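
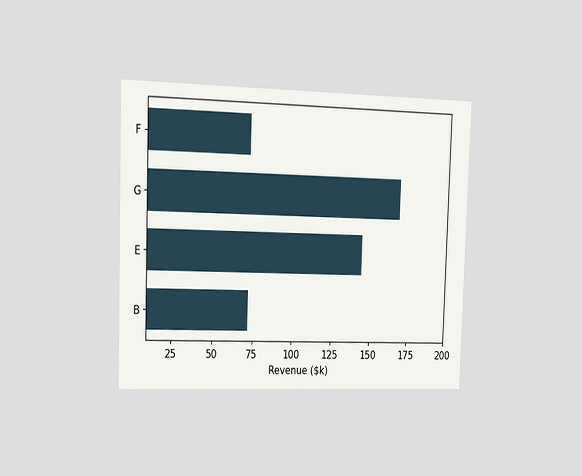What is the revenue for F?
$72k

The chart is viewed slightly from the left. Reading along the chart's x-axis, the F bar reaches $72k.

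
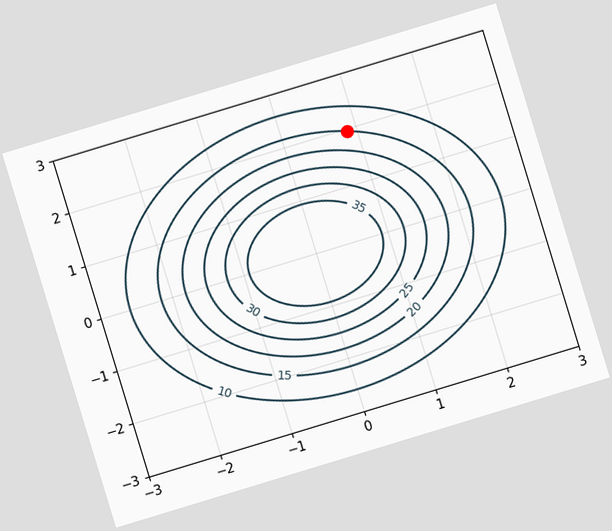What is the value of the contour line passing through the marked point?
15

The chart is tilted about 17° counter-clockwise. The marked point sits on the contour labelled 15.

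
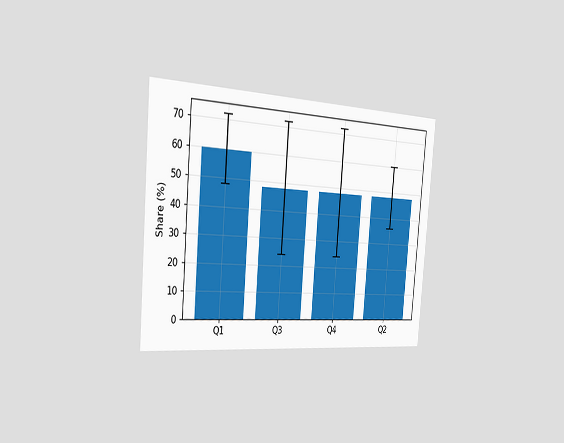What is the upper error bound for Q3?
72%

The chart is tilted about 5° clockwise and viewed slightly from the left. The Q3 bar's upper whisker reaches 72%.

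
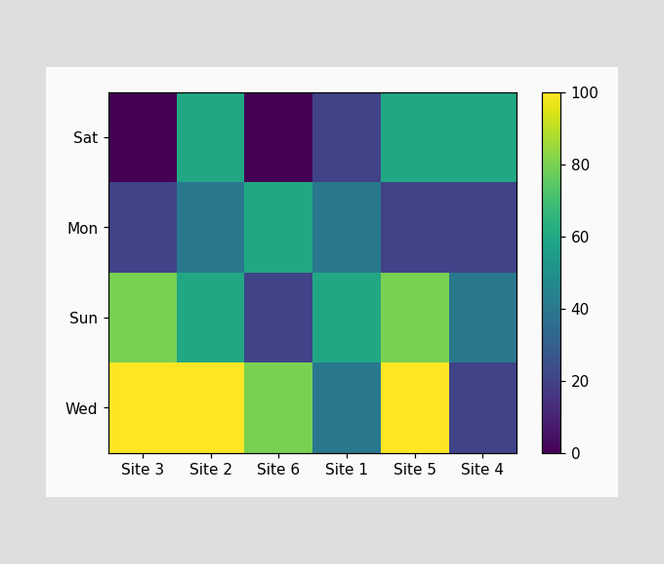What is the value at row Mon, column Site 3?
Matching cell (Mon, Site 3) against the colorbar gives 20.

20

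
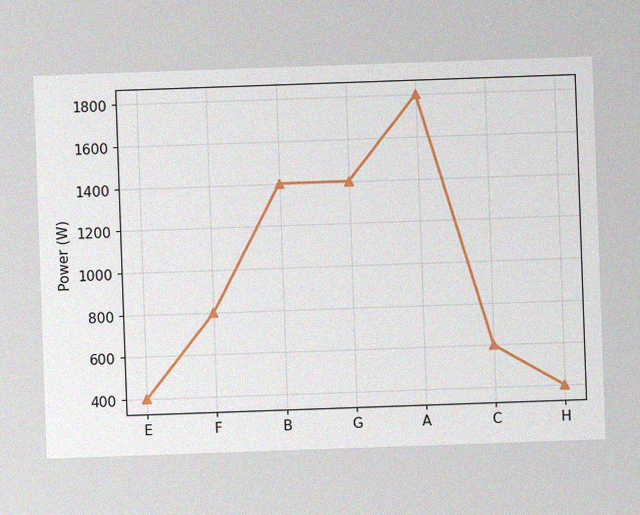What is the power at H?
The chart is tilted about 2° counter-clockwise, with some photo noise. At H, the line is at 400W.

400W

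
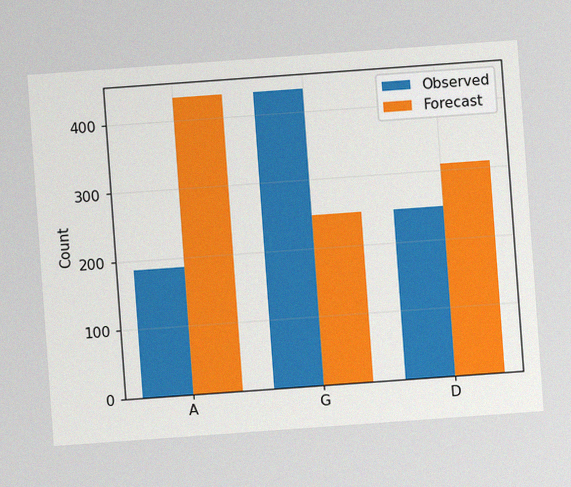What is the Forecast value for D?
The chart is tilted about 4° counter-clockwise, with some photo noise. The Forecast bar at D reaches 310 on the y-axis.

310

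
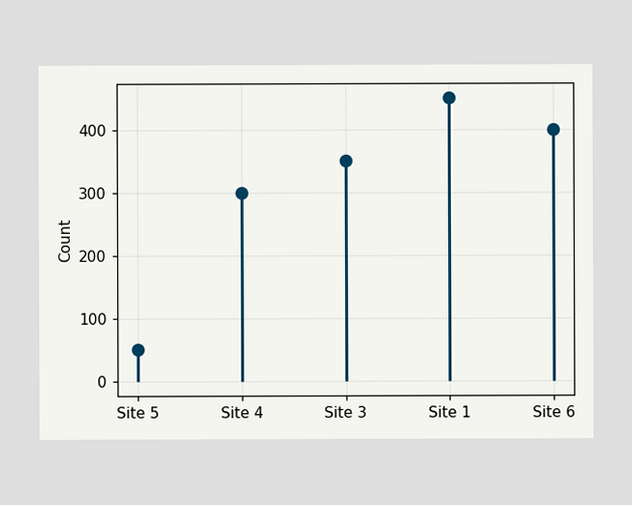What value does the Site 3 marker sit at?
The Site 3 marker sits at 350.

350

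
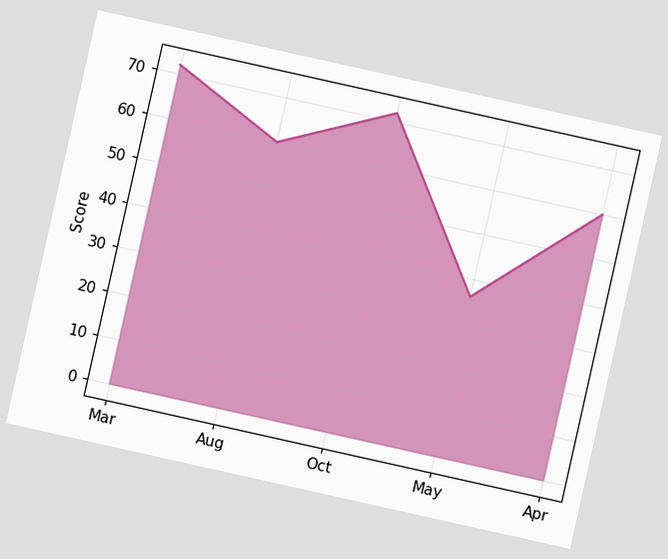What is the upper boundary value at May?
The chart is tilted about 13° clockwise. At May the upper boundary is at 36.

36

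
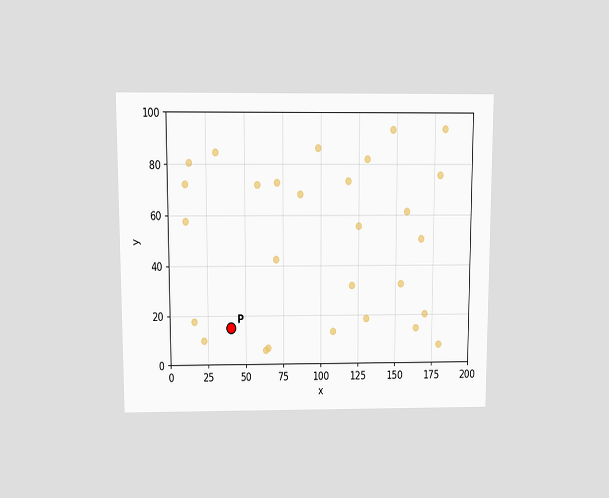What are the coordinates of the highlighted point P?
The chart is viewed slightly from above. Following the gridlines from P to each axis, P sits at (40, 15).

(40, 15)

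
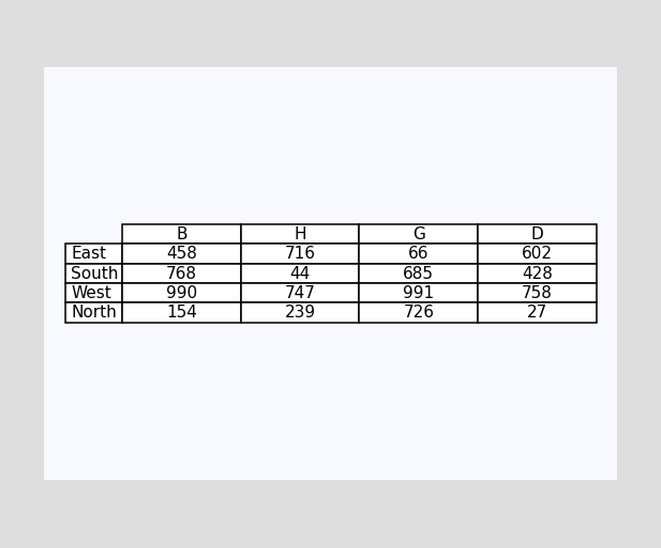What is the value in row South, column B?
768

The (South, B) cell reads 768.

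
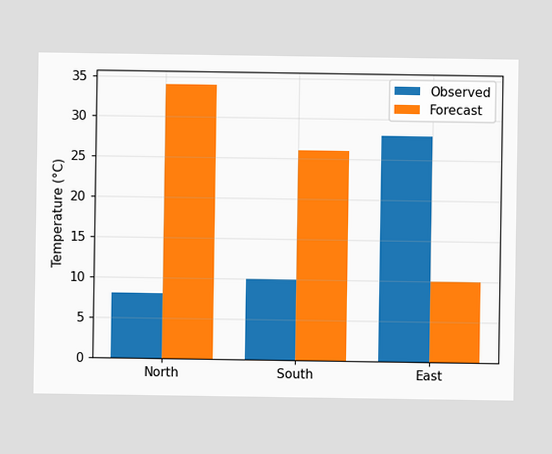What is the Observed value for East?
28°C

The Observed bar at East reaches 28°C on the y-axis.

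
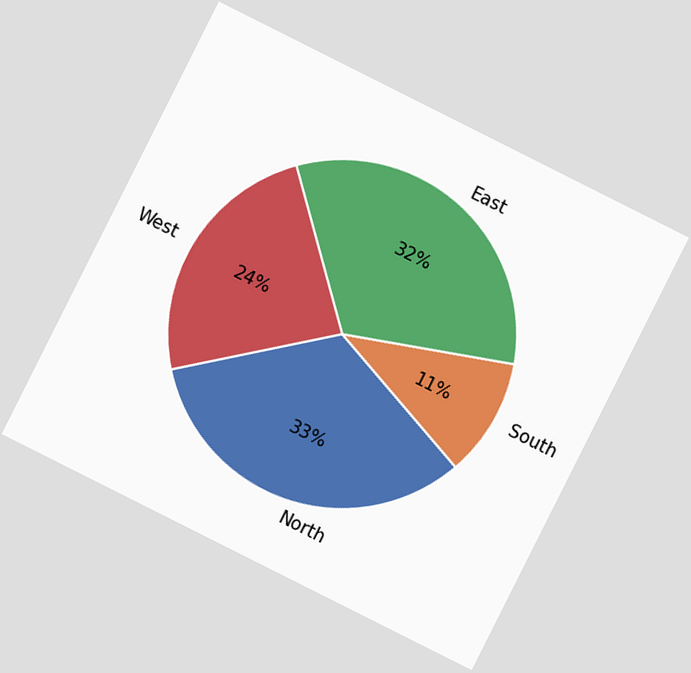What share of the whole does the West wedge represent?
24%

The chart is tilted about 27° clockwise. The West slice takes up 24% of the pie.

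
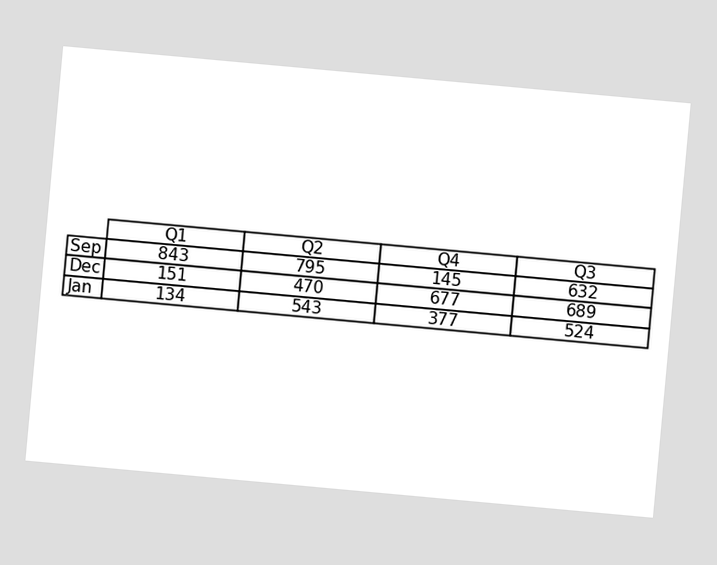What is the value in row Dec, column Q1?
The chart is tilted about 5° clockwise. The (Dec, Q1) cell reads 151.

151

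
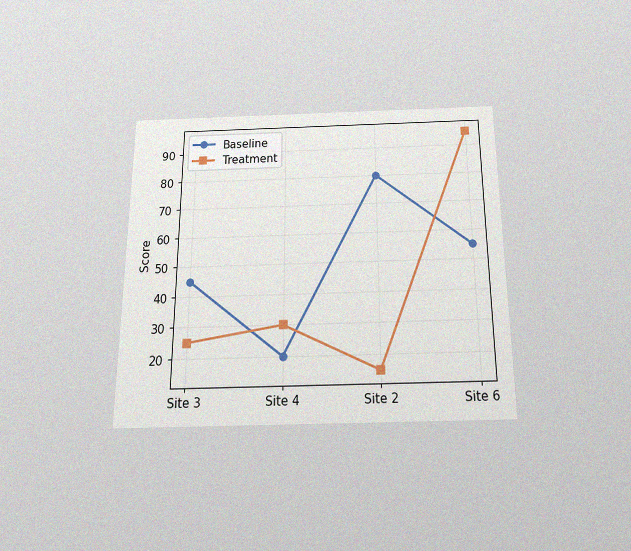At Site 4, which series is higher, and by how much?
Treatment, by 10

The chart is viewed slightly from below, with some photo noise. At Site 4, Treatment sits above the other line by 10.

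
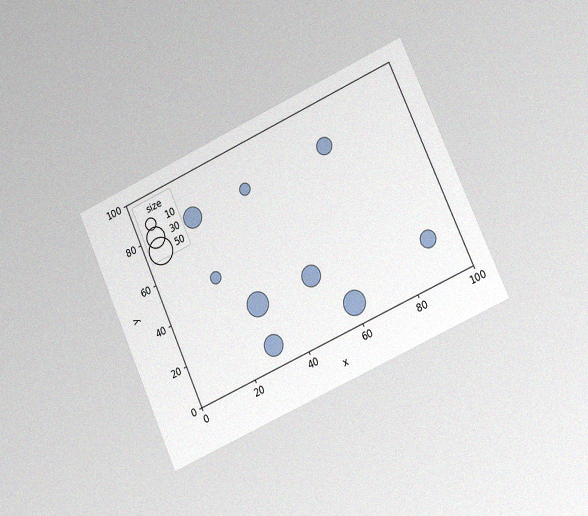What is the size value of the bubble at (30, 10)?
The chart is tilted about 24° counter-clockwise and viewed slightly from the right, with some photo noise. Matching the bubble at (30, 10) against the size legend gives 30.

30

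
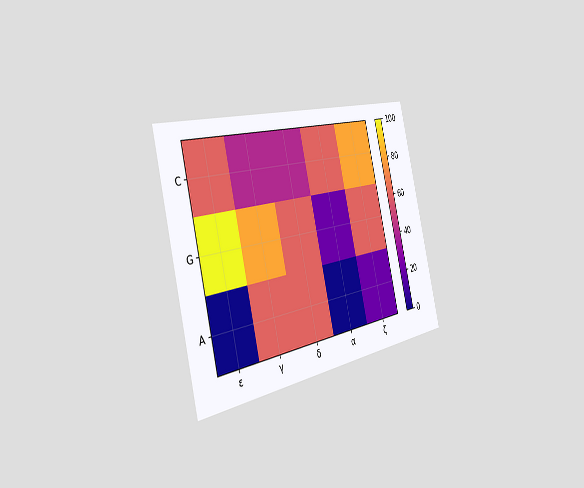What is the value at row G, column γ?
80

The chart is tilted about 14° counter-clockwise and viewed slightly from the left. Matching cell (G, γ) against the colorbar gives 80.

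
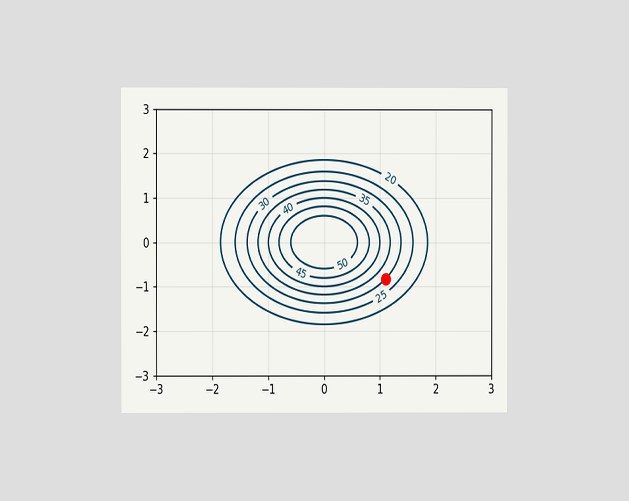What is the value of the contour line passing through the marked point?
The chart is viewed at a slight angle. The marked point sits on the contour labelled 30.

30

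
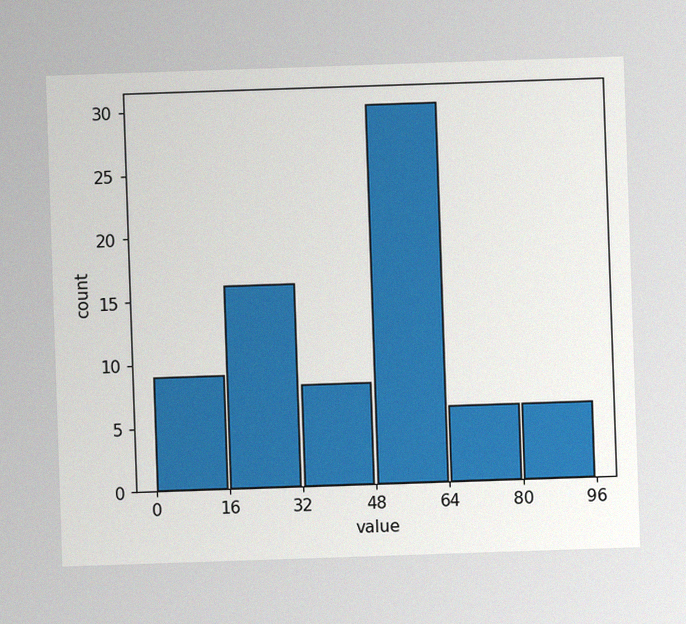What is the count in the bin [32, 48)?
The image has some photo noise and uneven lighting. The [32, 48) bin has height 8.

8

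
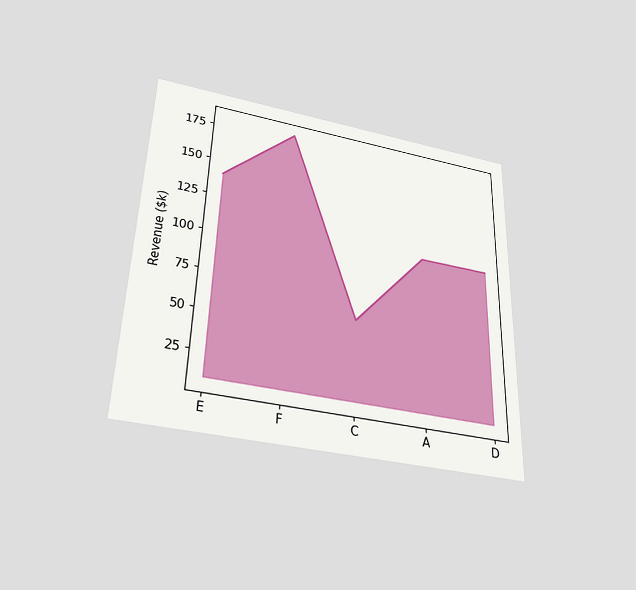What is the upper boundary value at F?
$180k

The chart is viewed slightly from below. At F the upper boundary is at $180k.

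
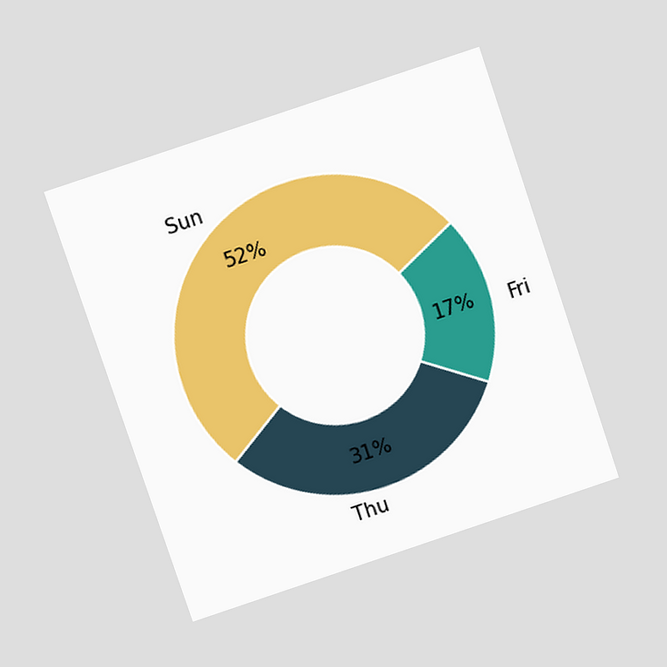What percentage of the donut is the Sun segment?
52%

The chart is tilted about 19° counter-clockwise and viewed at a slight angle. The Sun segment takes up 52% of the ring.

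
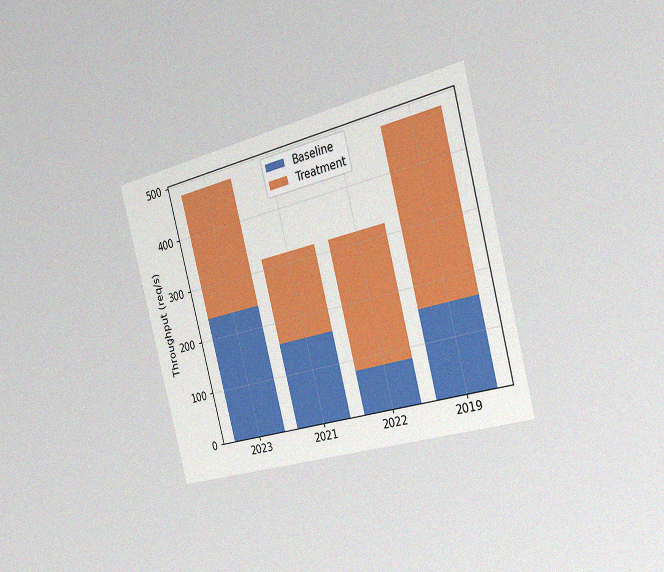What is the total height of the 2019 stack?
480req/s

The chart is tilted about 15° counter-clockwise and viewed slightly from the right, with some photo noise. The 2019 stack's top reaches 480req/s on the y-axis.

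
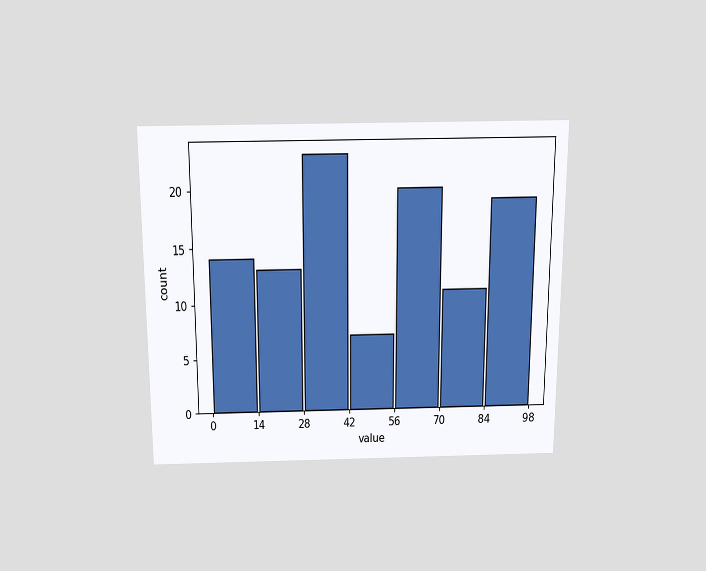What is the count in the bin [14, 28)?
13

The chart is viewed slightly from above. The [14, 28) bin has height 13.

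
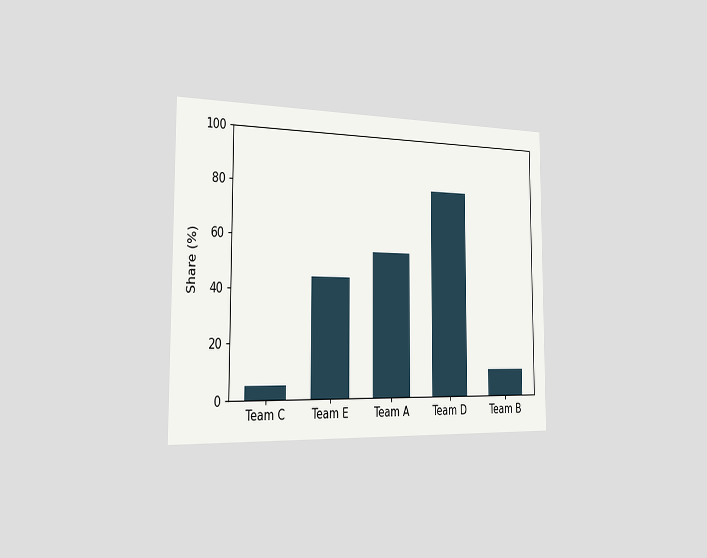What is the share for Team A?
The chart is viewed slightly from the left. Reading along the chart's y-axis, the Team A bar reaches 55%.

55%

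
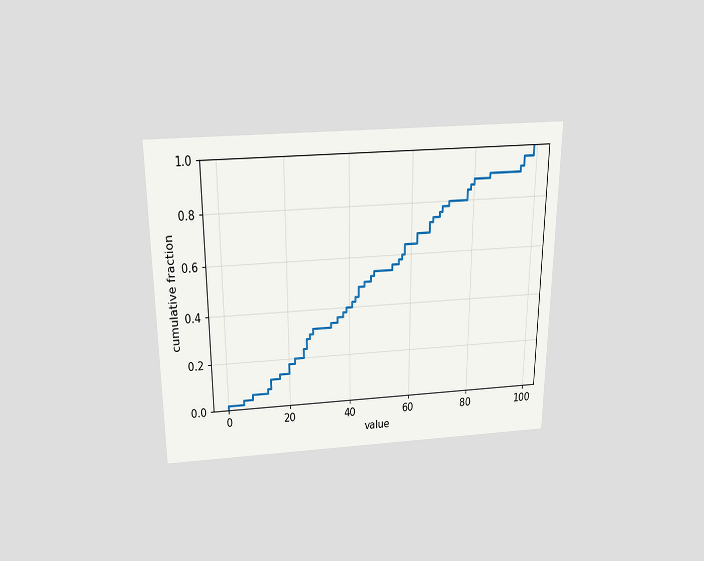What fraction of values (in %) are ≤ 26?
28%

The chart is viewed slightly from above. At x=26 the ECDF step is at 28%.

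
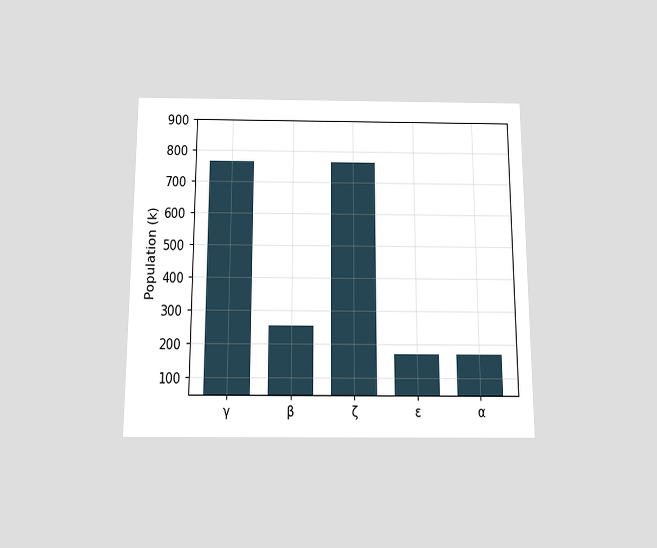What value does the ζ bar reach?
765k

The chart is viewed slightly from below. Reading along the chart's y-axis, the ζ bar reaches 765k.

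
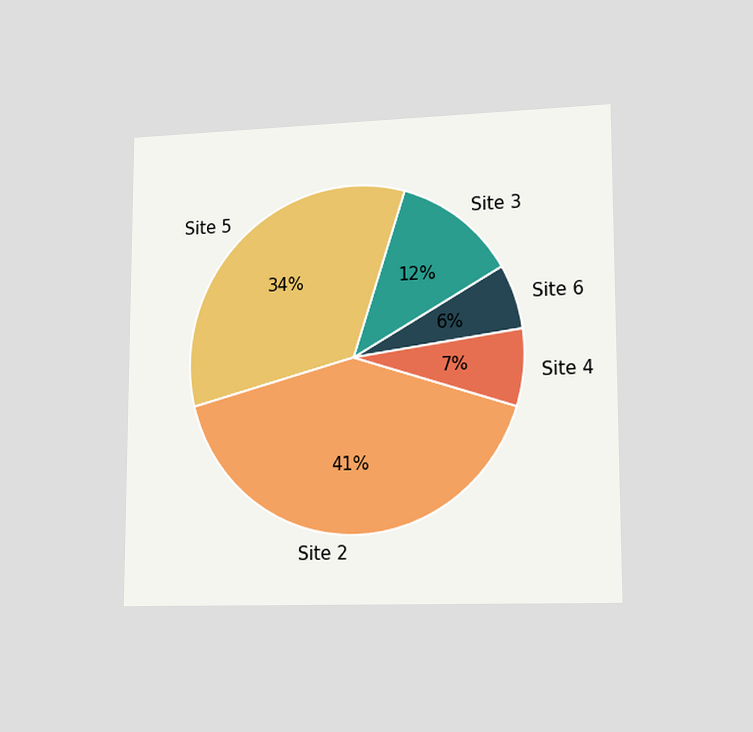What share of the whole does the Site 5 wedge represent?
34%

The chart is viewed slightly from the right. The Site 5 slice takes up 34% of the pie.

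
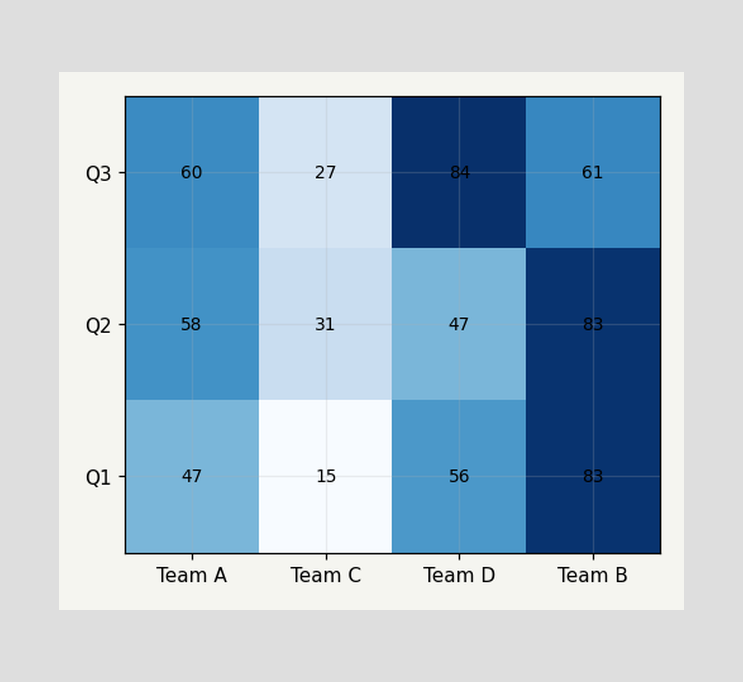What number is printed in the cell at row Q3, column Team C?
27

The (Q3, Team C) cell reads 27.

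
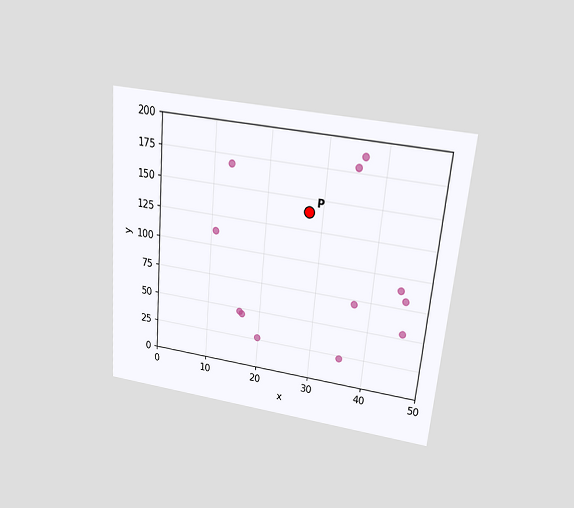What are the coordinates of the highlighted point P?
The chart is tilted about 5° clockwise and viewed slightly from above. Following the gridlines from P to each axis, P sits at (27.5, 140).

(27.5, 140)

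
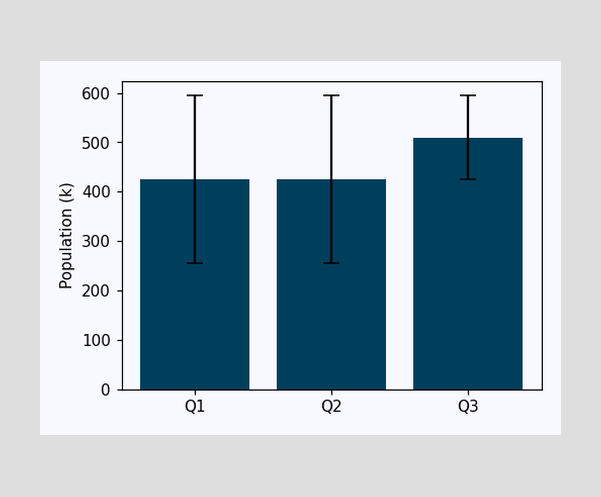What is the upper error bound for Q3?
595k

The Q3 bar's upper whisker reaches 595k.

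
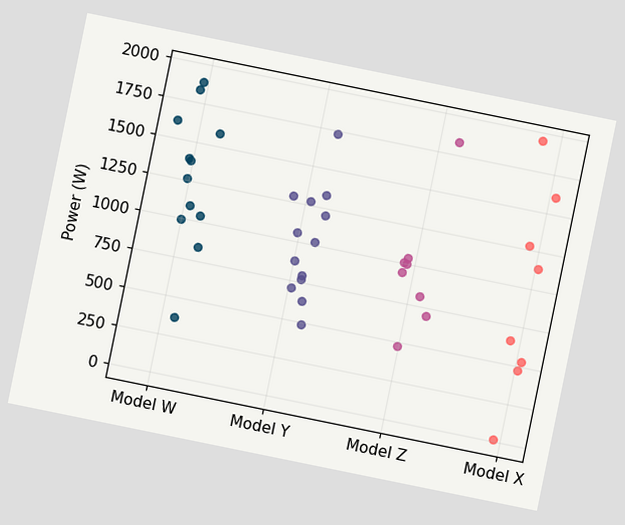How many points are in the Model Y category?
13

The chart is tilted about 12° clockwise. Counting the markers in the Model Y column gives 13.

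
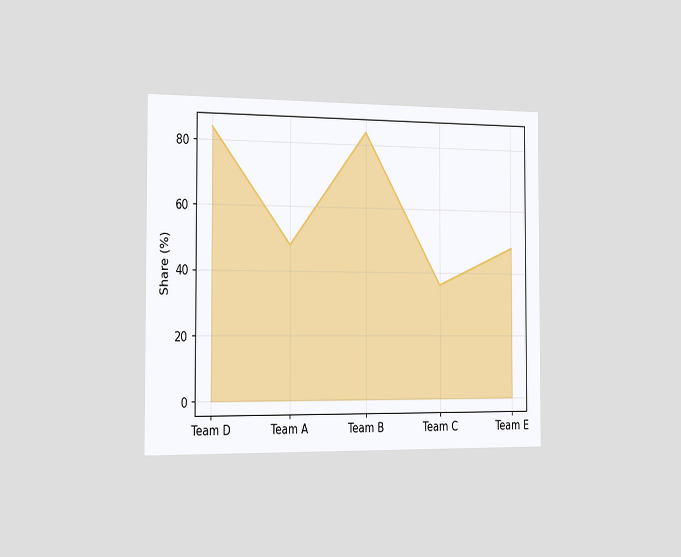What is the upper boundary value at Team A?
48%

The chart is viewed slightly from the left. At Team A the upper boundary is at 48%.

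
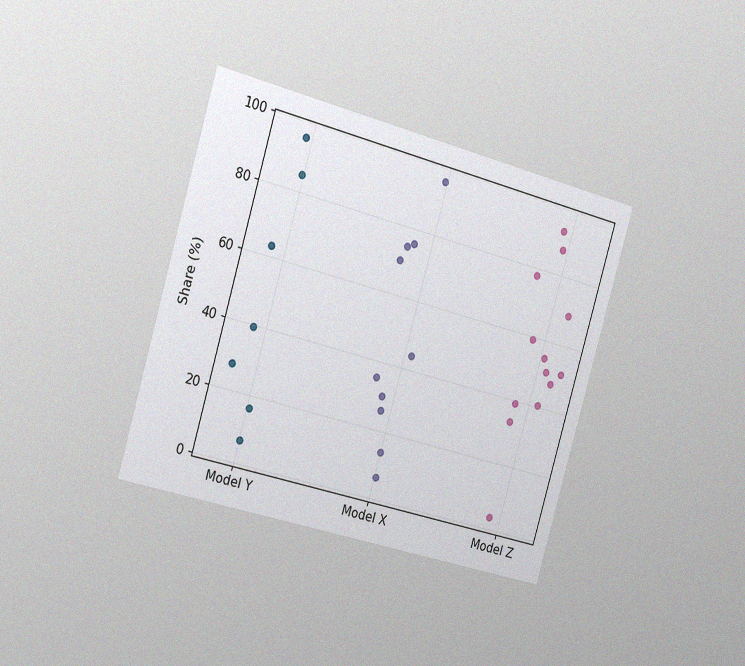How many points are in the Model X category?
The chart is tilted about 16° clockwise and viewed slightly from the left, with some photo noise. Counting the markers in the Model X column gives 10.

10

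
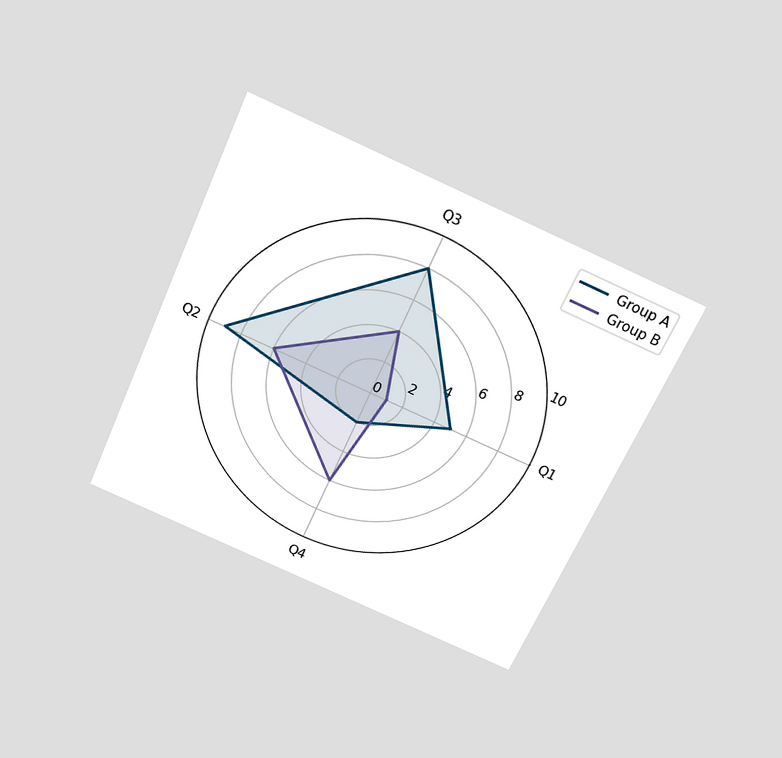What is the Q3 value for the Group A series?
The chart is tilted about 24° clockwise and viewed slightly from above. On the Q3 axis, Group A reaches 8.

8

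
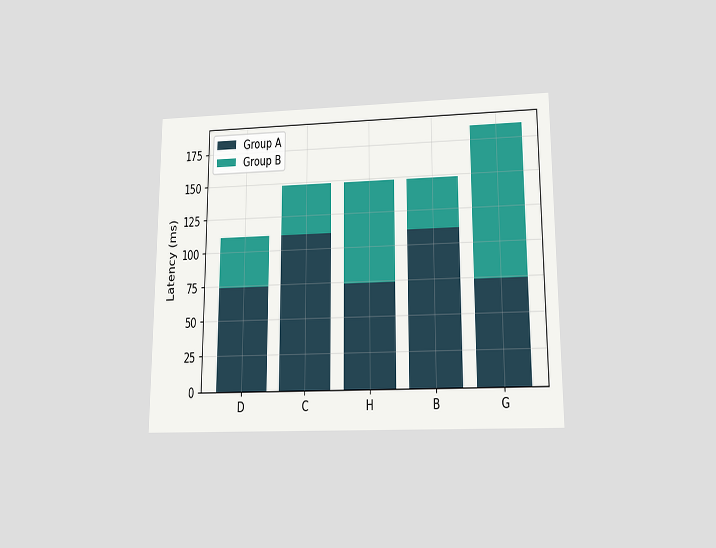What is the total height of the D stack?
111ms

The chart is viewed slightly from below. The D stack's top reaches 111ms on the y-axis.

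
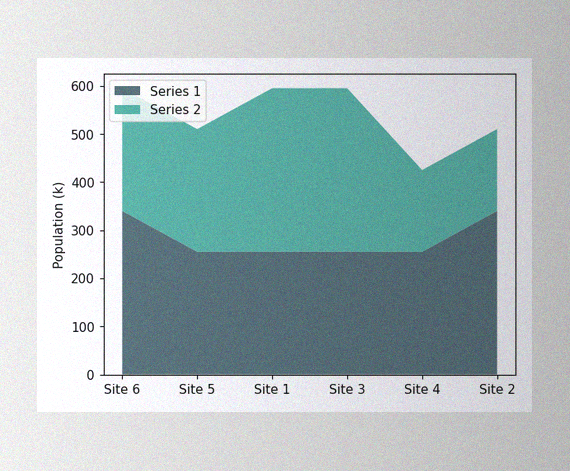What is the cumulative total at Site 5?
The image has some photo noise and uneven lighting. The stacked total at Site 5 reaches 510k.

510k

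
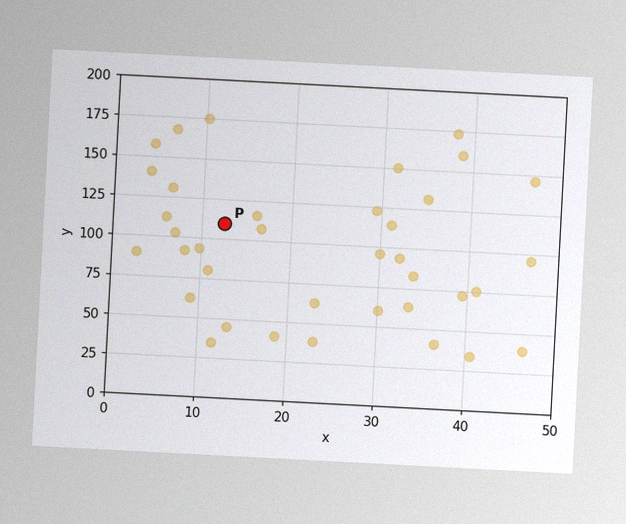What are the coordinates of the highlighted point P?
The chart is tilted about 3° clockwise, with some photo noise. Following the gridlines from P to each axis, P sits at (12.5, 110).

(12.5, 110)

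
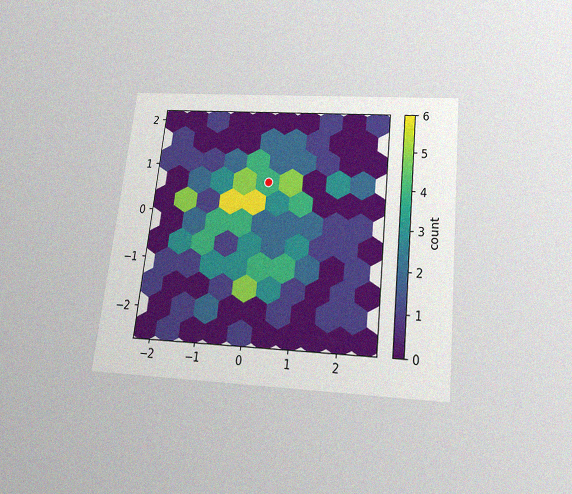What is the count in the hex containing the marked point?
The chart is tilted about 6° clockwise and viewed slightly from below, with some photo noise. The marked hex reads 4 on the colorbar.

4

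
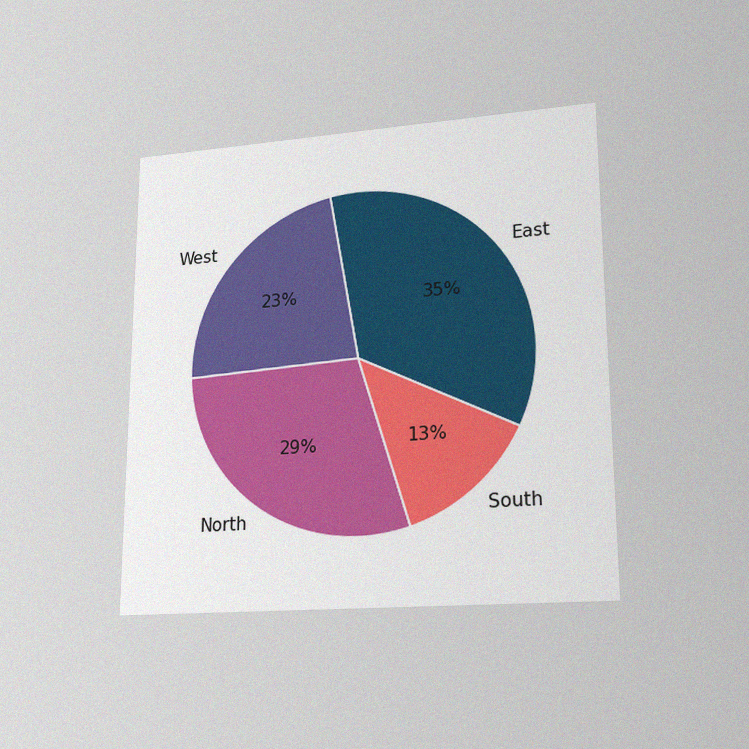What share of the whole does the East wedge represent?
The chart is viewed at a slight angle, with some photo noise. The East slice takes up 35% of the pie.

35%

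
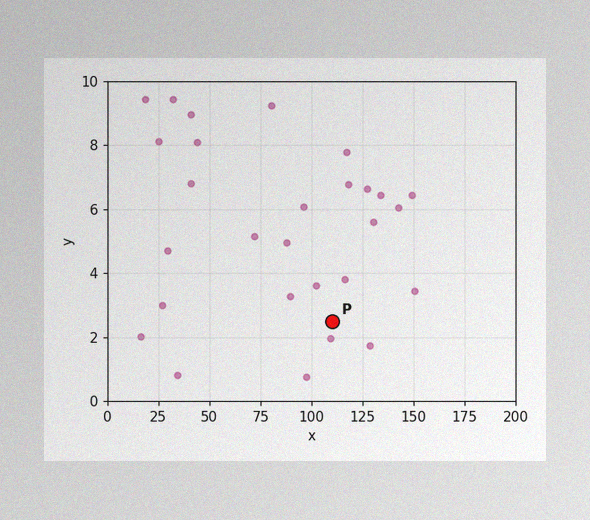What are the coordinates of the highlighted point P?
The image has some photo noise and uneven lighting. Following the gridlines from P to each axis, P sits at (110, 2.5).

(110, 2.5)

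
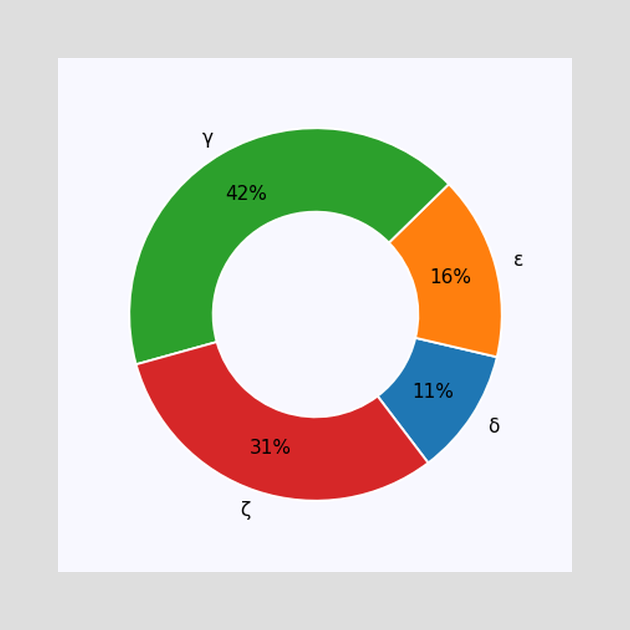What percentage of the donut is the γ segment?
42%

The γ segment takes up 42% of the ring.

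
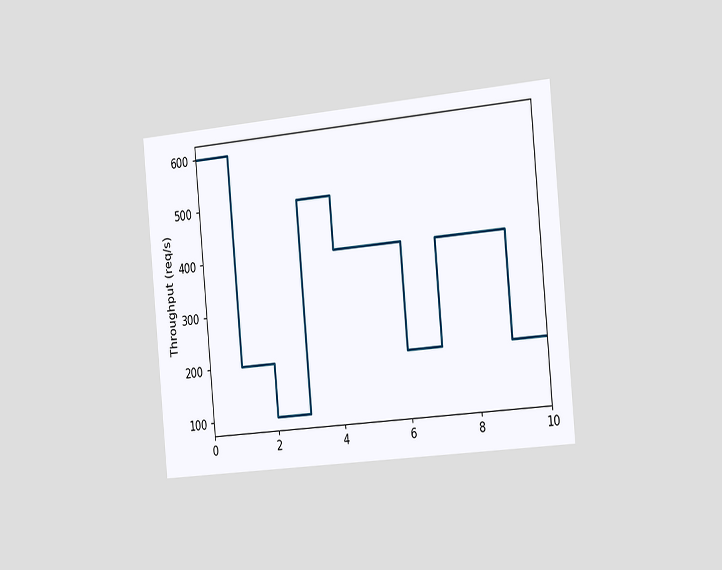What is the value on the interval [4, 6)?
400req/s

The chart is tilted about 5° counter-clockwise and viewed slightly from the right. On [4, 6) the step sits at 400req/s.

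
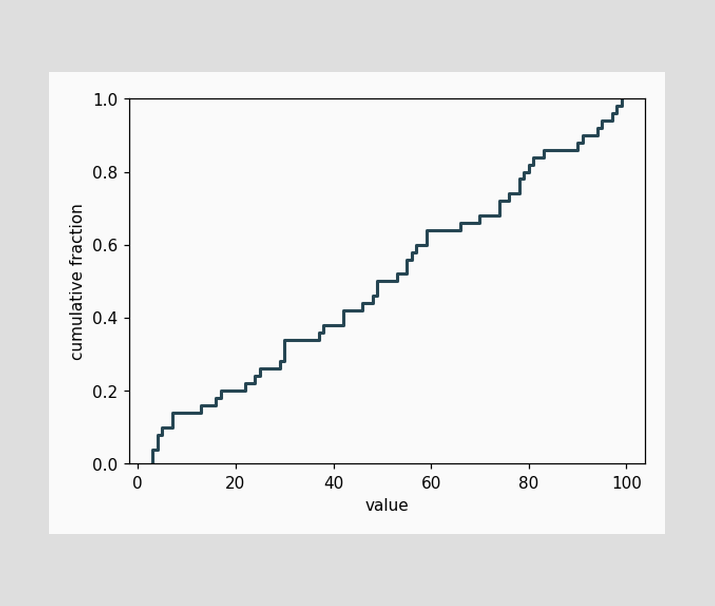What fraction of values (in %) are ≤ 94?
At x=94 the ECDF step is at 92%.

92%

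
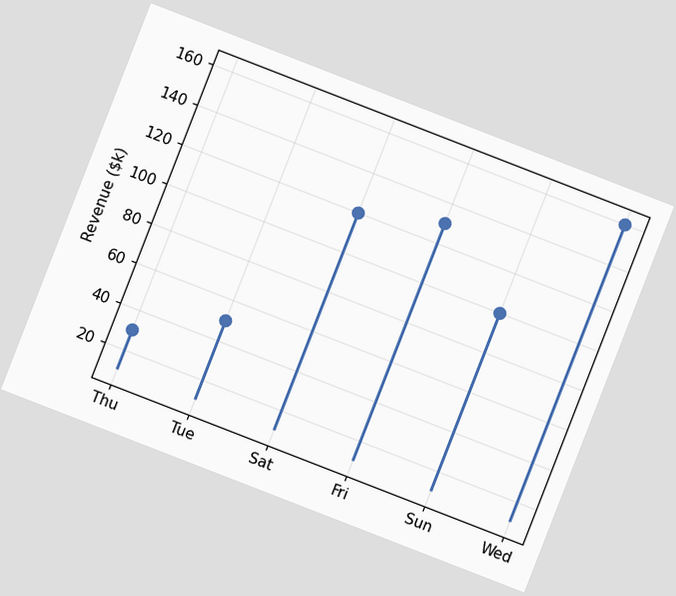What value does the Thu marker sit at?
$30k

The chart is tilted about 21° clockwise. The Thu marker sits at $30k.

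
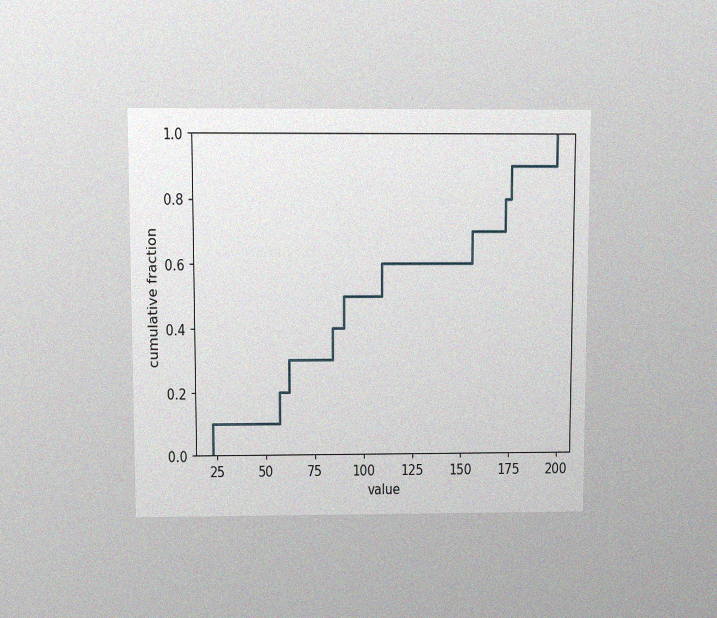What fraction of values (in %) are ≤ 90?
The chart is viewed slightly from above, with some photo noise. At x=90 the ECDF step is at 50%.

50%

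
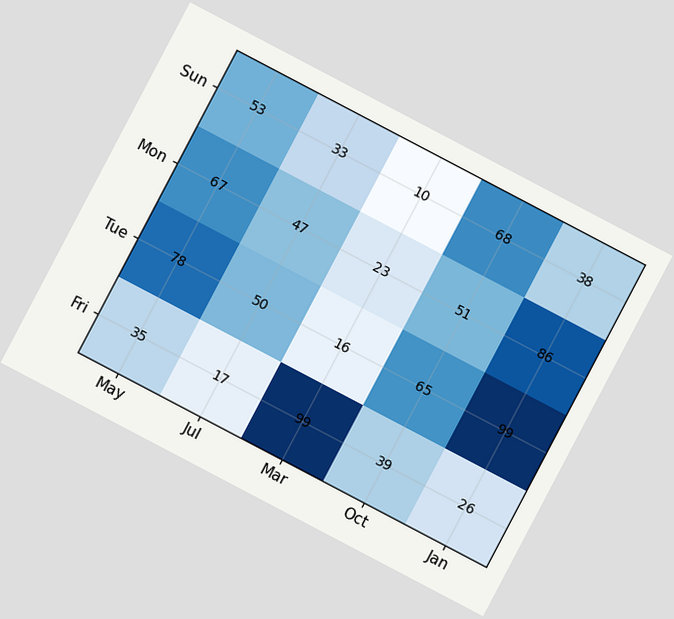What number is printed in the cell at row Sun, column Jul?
33

The chart is tilted about 28° clockwise. The (Sun, Jul) cell reads 33.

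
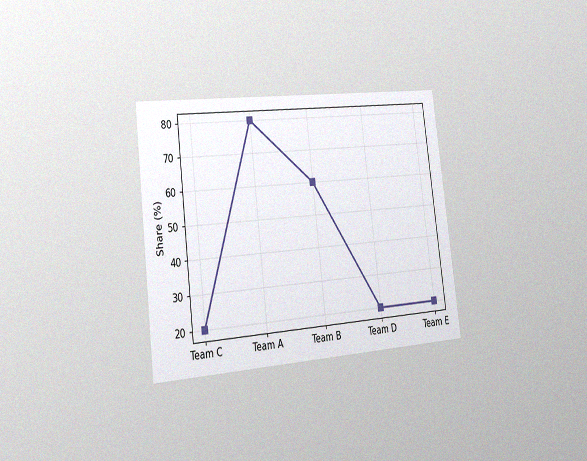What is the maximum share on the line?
The chart is tilted about 7° counter-clockwise and viewed slightly from the left, with some photo noise. The highest point is at Team A, and reading across to the y-axis gives 80%.

80%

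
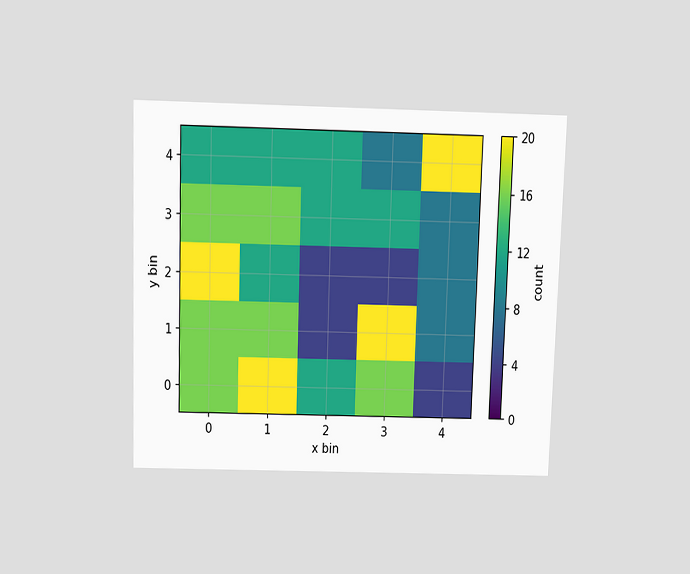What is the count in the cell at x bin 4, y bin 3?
The chart is viewed slightly from above. Matching the cell (4, 3) against the colorbar gives 8.

8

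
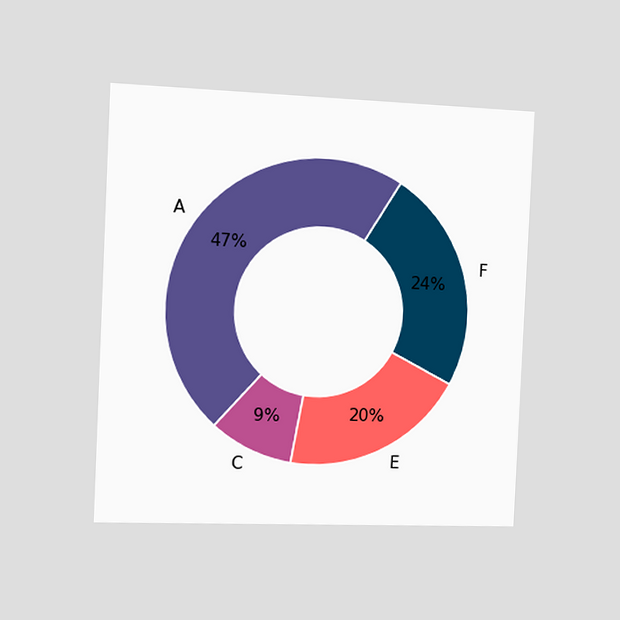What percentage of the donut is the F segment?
The chart is tilted about 3° clockwise and viewed slightly from the left. The F segment takes up 24% of the ring.

24%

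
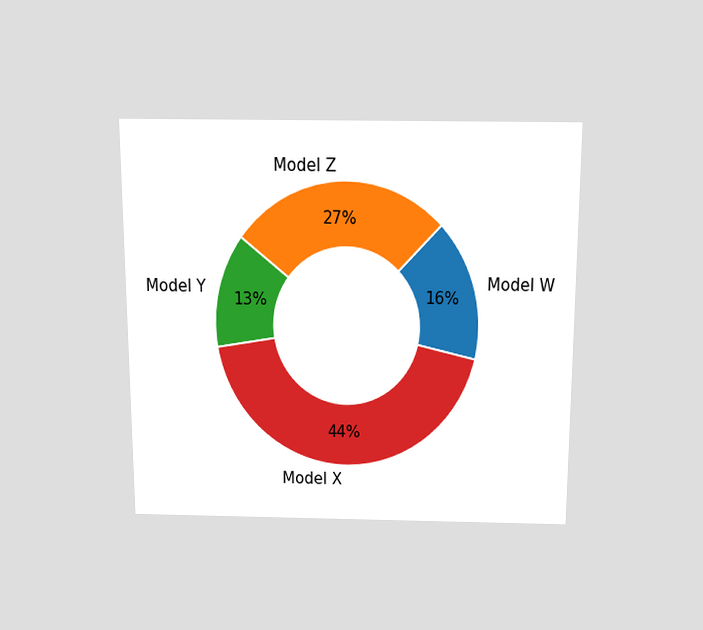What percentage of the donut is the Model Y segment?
13%

The chart is viewed slightly from above. The Model Y segment takes up 13% of the ring.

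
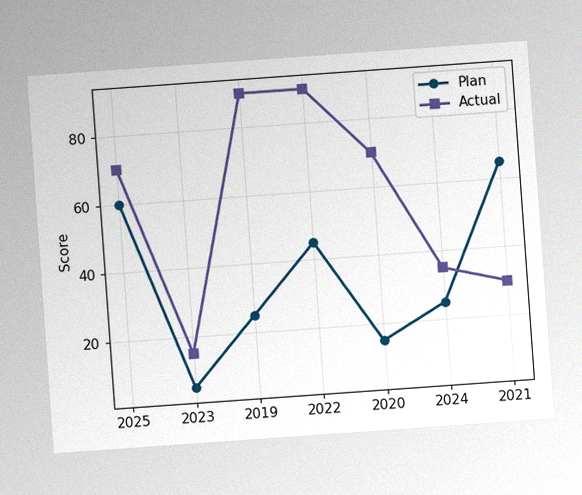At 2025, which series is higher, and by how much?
Actual, by 10

The chart is tilted about 4° counter-clockwise, with some photo noise. At 2025, Actual sits above the other line by 10.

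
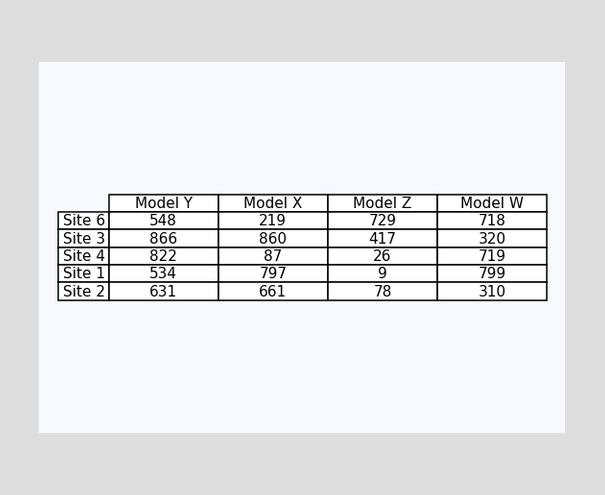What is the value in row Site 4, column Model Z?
The (Site 4, Model Z) cell reads 26.

26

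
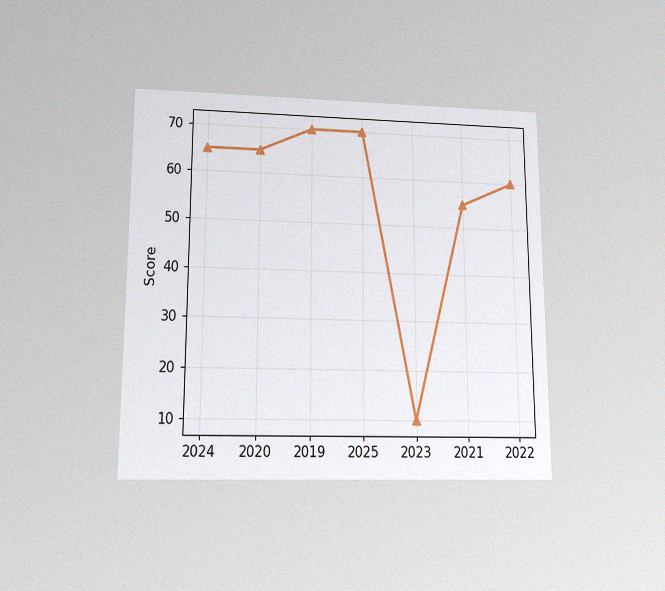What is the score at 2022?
60

The chart is viewed at a slight angle, with some photo noise. At 2022, the line is at 60.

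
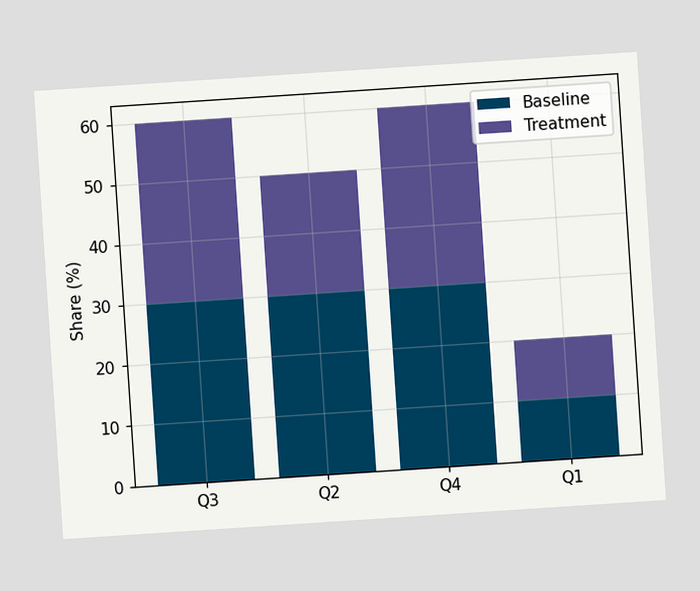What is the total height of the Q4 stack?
The chart is tilted about 4° counter-clockwise. The Q4 stack's top reaches 60% on the y-axis.

60%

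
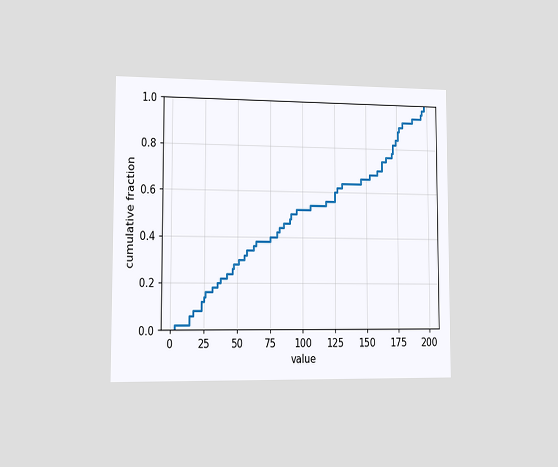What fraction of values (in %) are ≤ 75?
40%

The chart is viewed slightly from the left. At x=75 the ECDF step is at 40%.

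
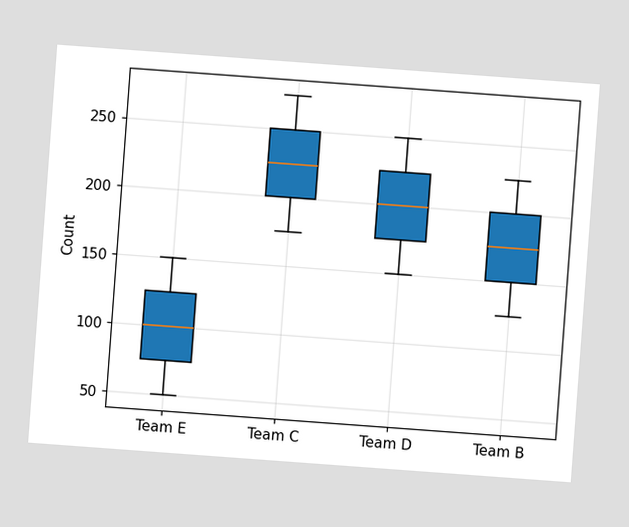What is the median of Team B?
175

The chart is tilted about 4° clockwise. The median line in the Team B box sits at 175.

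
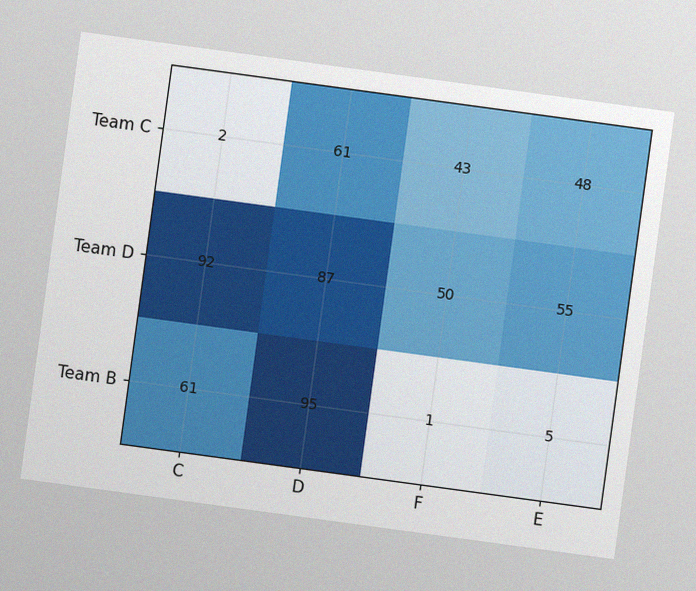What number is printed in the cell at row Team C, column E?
The chart is tilted about 8° clockwise, with some photo noise. The (Team C, E) cell reads 48.

48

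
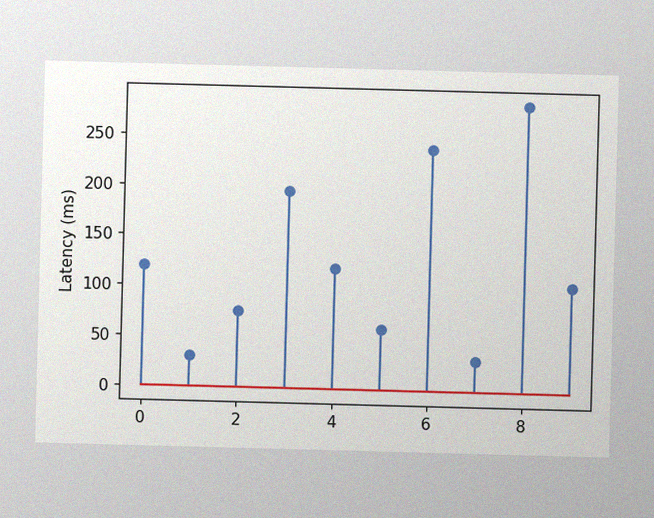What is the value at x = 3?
195ms

The image has some photo noise and uneven lighting. The stem at x=3 reaches 195ms.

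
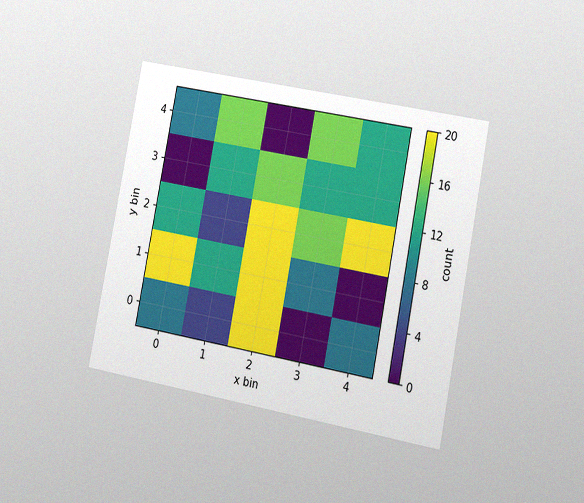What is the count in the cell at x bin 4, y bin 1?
0

The chart is tilted about 11° clockwise and viewed slightly from the right, with some photo noise. Matching the cell (4, 1) against the colorbar gives 0.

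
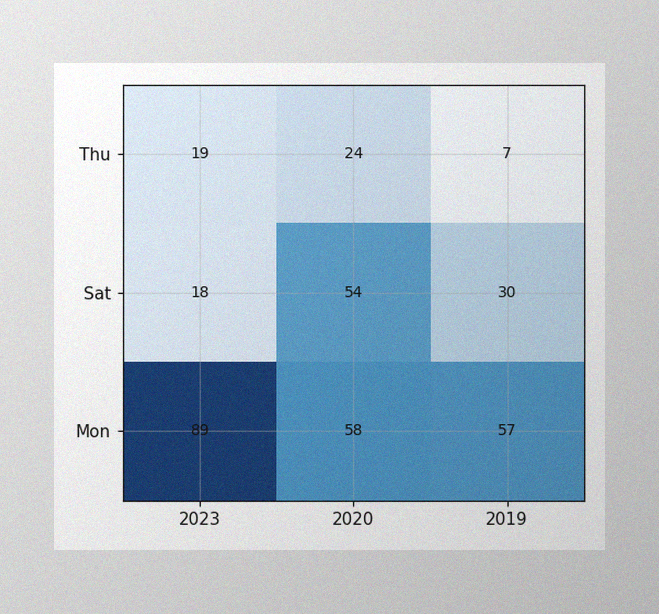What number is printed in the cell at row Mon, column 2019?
57

The image has some photo noise and uneven lighting. The (Mon, 2019) cell reads 57.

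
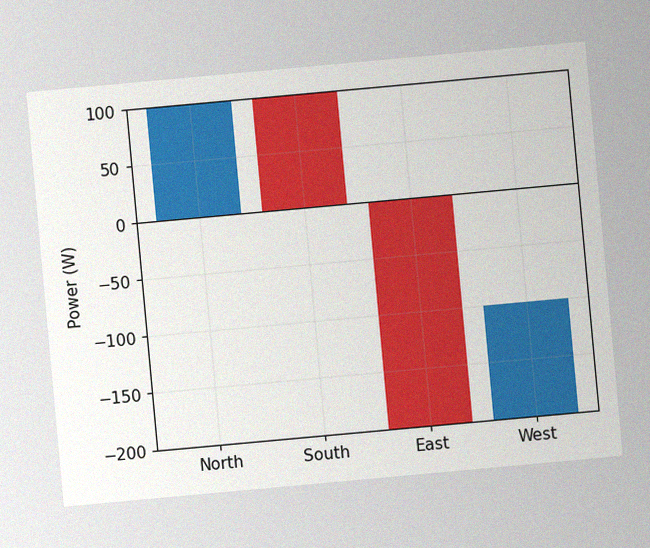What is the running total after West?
The chart is tilted about 5° counter-clockwise, with some photo noise. After West the running total reaches -100W.

-100W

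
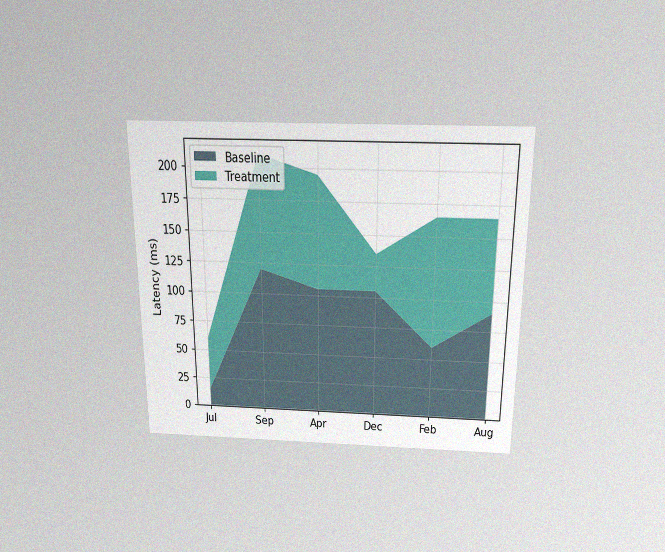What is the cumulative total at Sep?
210ms

The chart is viewed slightly from above, with some photo noise. The stacked total at Sep reaches 210ms.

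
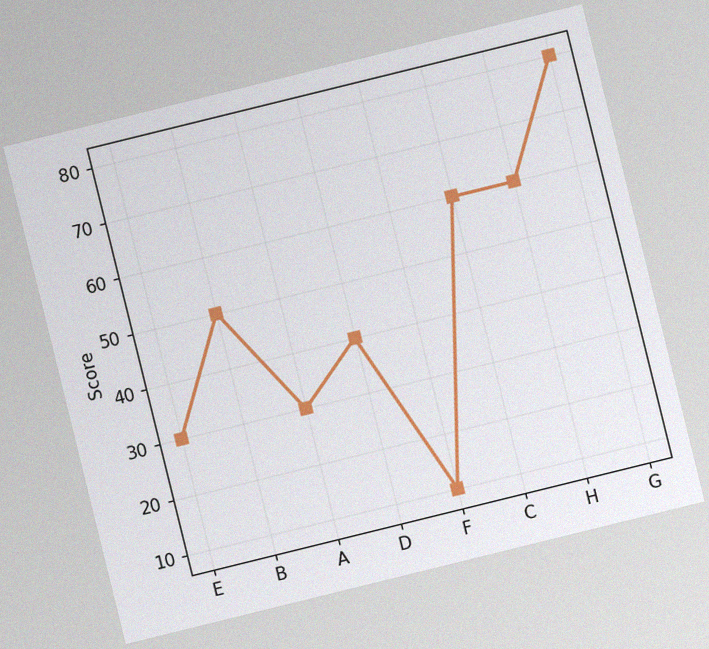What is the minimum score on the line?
10

The chart is tilted about 14° counter-clockwise, with some photo noise. The lowest point is at F, and reading across to the y-axis gives 10.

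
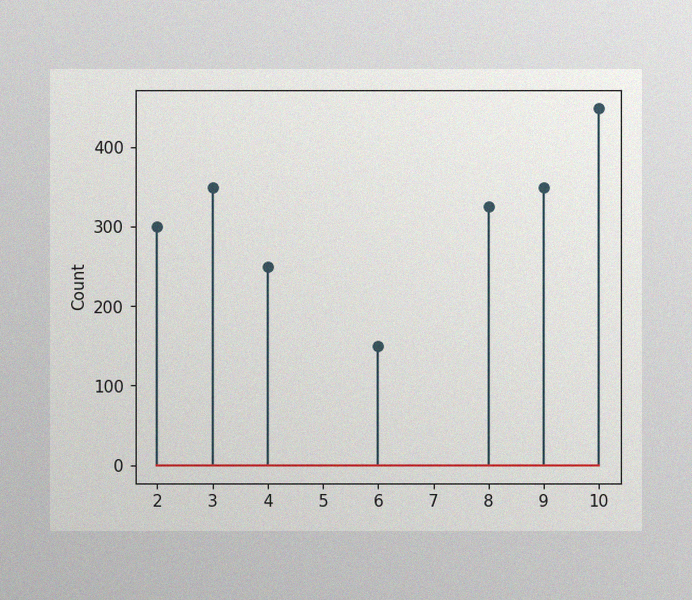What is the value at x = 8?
325

The image has some photo noise and uneven lighting. The stem at x=8 reaches 325.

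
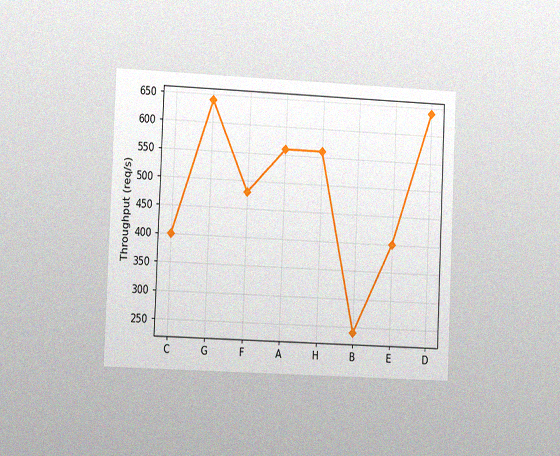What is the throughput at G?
640req/s

The chart is tilted about 2° clockwise and viewed at a slight angle, with some photo noise. At G, the line is at 640req/s.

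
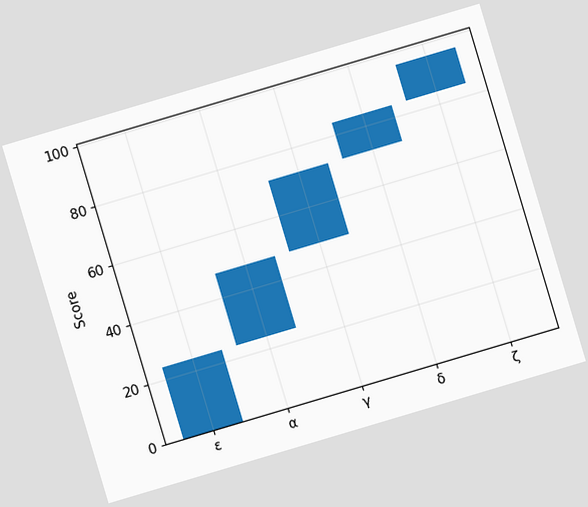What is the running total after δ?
The chart is tilted about 17° counter-clockwise. After δ the running total reaches 84.

84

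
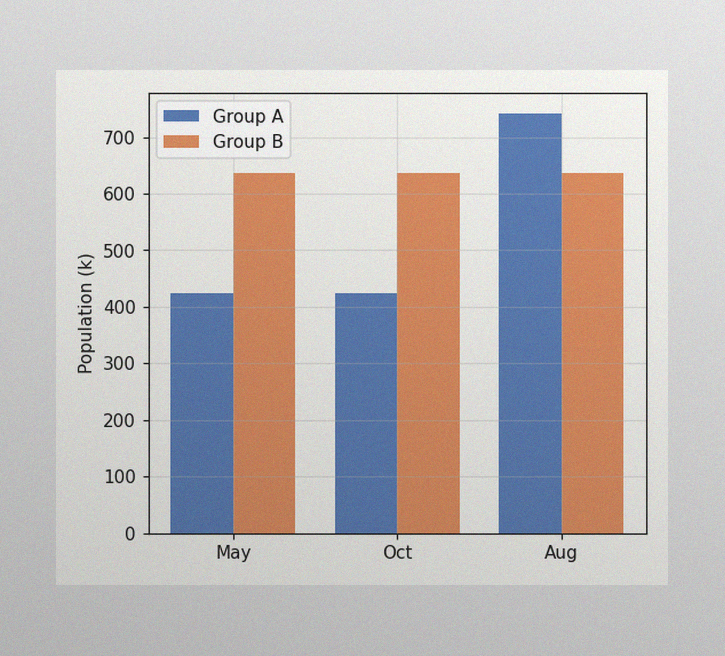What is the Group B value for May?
The image has some photo noise and uneven lighting. The Group B bar at May reaches 636k on the y-axis.

636k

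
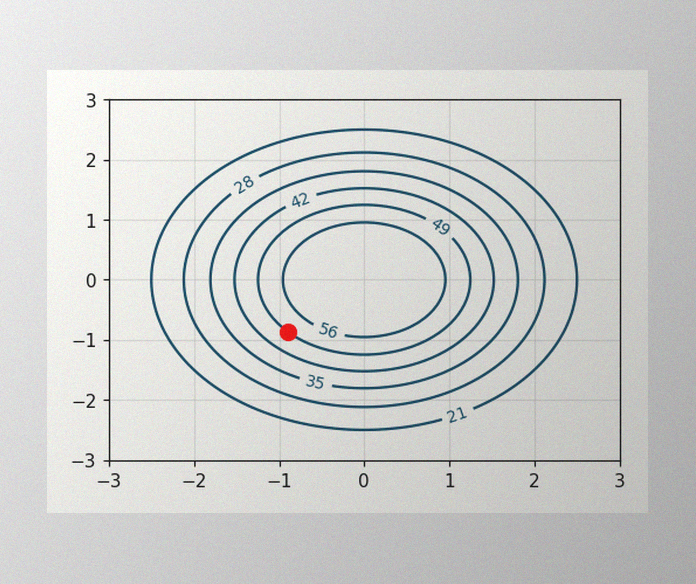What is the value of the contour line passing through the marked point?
49

The image has some photo noise and uneven lighting. The marked point sits on the contour labelled 49.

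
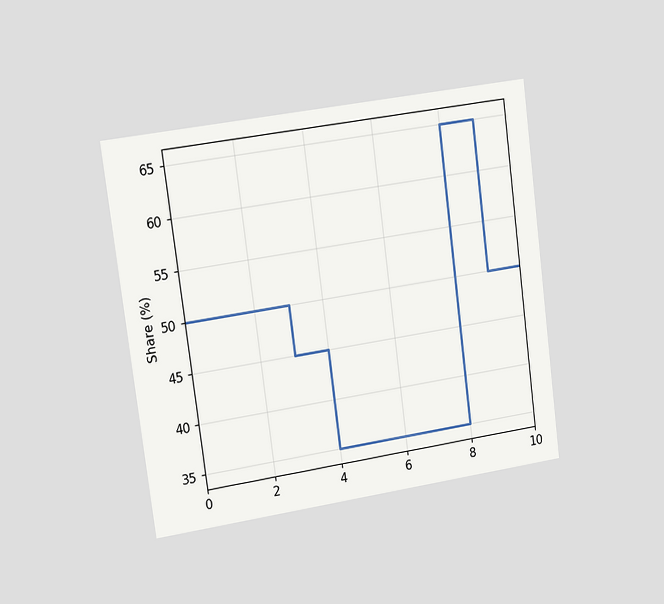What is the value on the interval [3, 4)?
45%

The chart is tilted about 7° counter-clockwise and viewed slightly from the left. On [3, 4) the step sits at 45%.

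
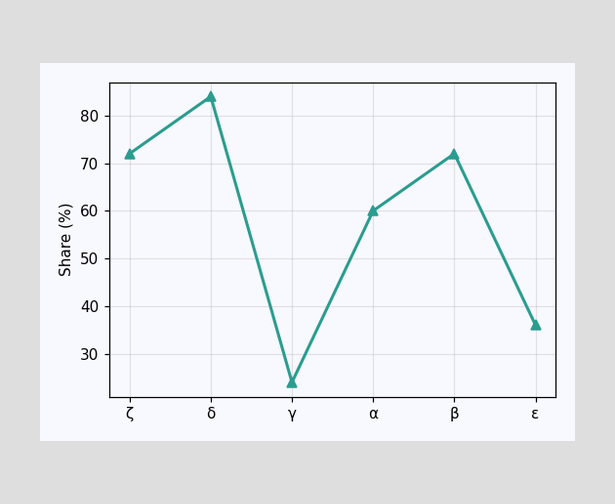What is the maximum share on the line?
84%

The highest point is at δ, and reading across to the y-axis gives 84%.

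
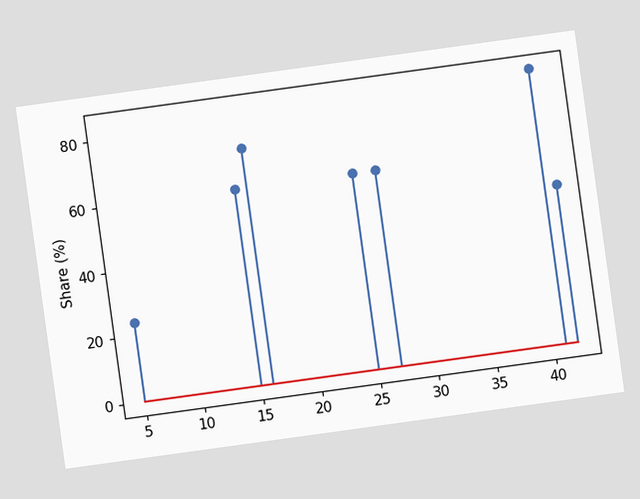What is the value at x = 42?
48%

The chart is tilted about 8° counter-clockwise. The stem at x=42 reaches 48%.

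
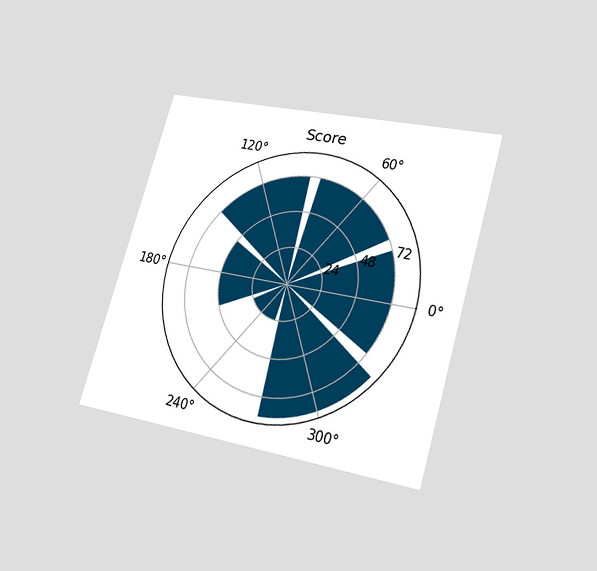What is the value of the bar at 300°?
84

The chart is tilted about 16° clockwise and viewed at a slight angle. The bar at 300° reaches 84 on the radial axis.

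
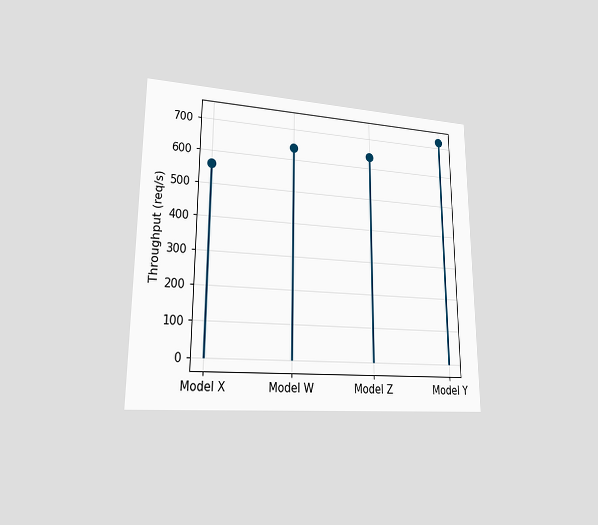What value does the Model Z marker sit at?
640req/s

The chart is viewed at a slight angle. The Model Z marker sits at 640req/s.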